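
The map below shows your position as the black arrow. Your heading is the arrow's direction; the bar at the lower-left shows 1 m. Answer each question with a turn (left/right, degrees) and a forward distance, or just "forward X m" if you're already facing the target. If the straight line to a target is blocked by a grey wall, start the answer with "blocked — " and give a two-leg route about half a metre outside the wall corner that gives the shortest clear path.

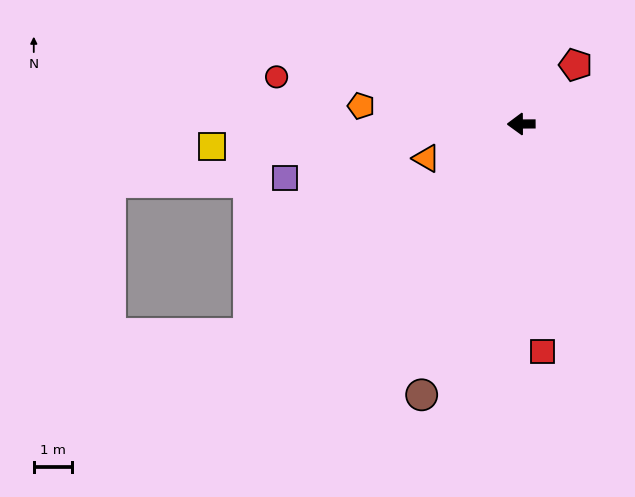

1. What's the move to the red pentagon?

turn right 133°, forward 2.1 m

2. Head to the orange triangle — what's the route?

turn left 20°, forward 2.6 m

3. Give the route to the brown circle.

turn left 69°, forward 7.5 m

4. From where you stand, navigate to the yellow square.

turn left 4°, forward 8.1 m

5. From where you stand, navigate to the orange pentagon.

turn right 7°, forward 4.2 m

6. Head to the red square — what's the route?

turn left 95°, forward 6.0 m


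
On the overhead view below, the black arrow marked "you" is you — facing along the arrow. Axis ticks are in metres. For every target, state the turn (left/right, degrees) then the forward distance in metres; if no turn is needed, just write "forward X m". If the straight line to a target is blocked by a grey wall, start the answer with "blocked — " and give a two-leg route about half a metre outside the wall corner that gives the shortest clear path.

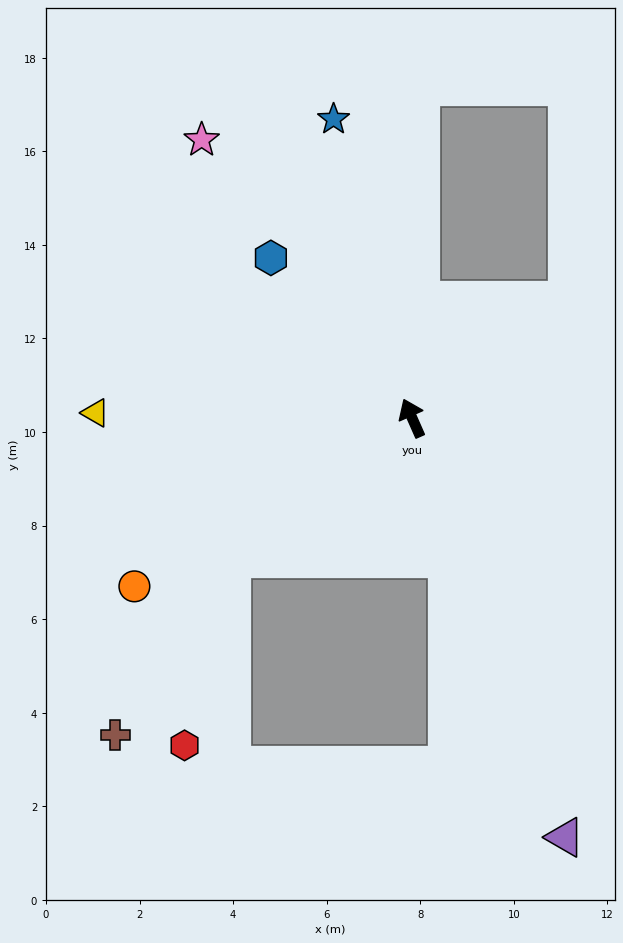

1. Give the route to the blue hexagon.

turn left 18°, forward 4.6 m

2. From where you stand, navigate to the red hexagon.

blocked — turn left 104°, forward 4.9 m, then turn left 38°, forward 4.1 m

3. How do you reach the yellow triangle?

turn left 65°, forward 6.8 m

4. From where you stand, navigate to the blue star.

turn right 9°, forward 6.6 m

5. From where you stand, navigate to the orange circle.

turn left 97°, forward 6.9 m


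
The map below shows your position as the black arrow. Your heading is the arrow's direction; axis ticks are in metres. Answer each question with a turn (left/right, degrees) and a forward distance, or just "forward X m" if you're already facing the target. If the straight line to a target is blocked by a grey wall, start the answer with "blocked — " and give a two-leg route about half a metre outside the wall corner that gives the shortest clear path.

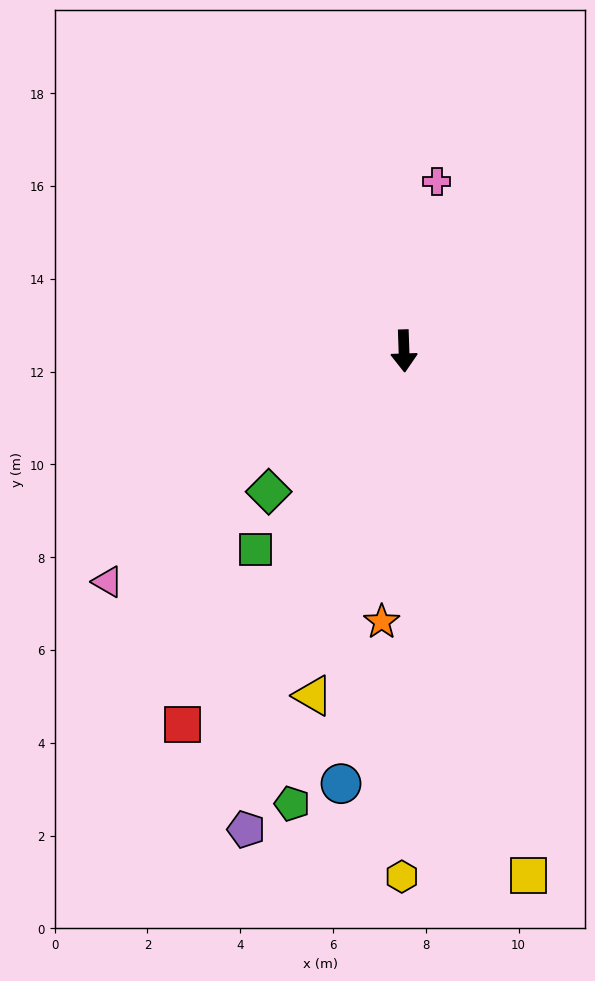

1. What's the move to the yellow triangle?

turn right 17°, forward 7.7 m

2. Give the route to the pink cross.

turn left 167°, forward 3.7 m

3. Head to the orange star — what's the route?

turn right 7°, forward 5.9 m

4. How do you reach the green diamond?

turn right 46°, forward 4.2 m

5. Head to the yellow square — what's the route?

turn left 11°, forward 11.6 m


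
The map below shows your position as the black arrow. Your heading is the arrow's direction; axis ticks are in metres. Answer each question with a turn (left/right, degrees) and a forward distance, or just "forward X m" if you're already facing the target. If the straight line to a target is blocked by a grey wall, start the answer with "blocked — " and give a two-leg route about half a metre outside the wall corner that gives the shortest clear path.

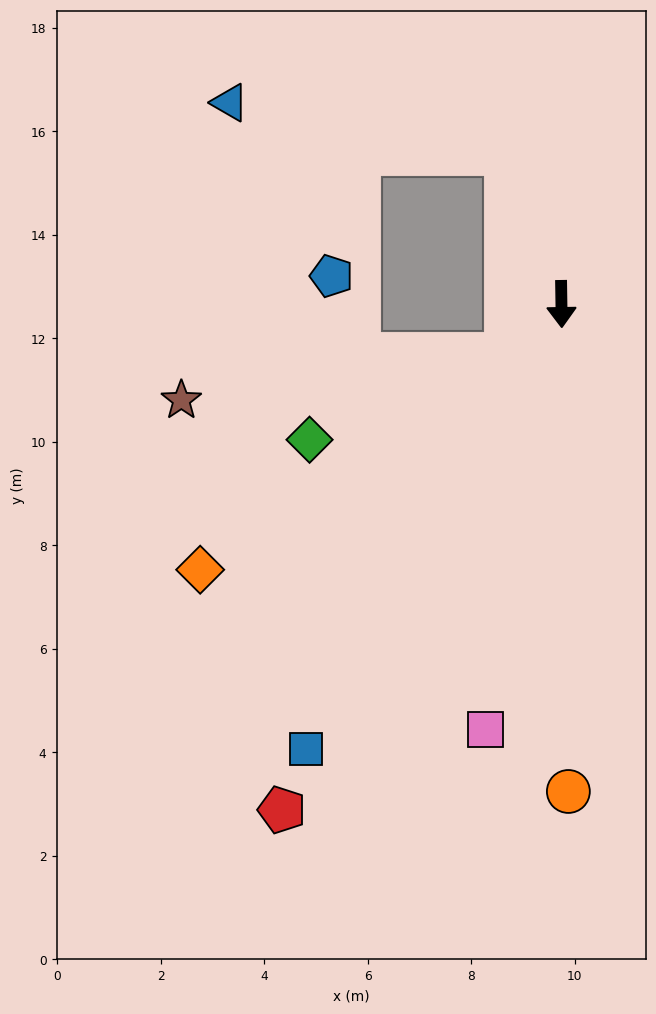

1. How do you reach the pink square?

turn right 11°, forward 8.3 m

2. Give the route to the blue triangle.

blocked — turn right 161°, forward 3.1 m, then turn left 60°, forward 5.4 m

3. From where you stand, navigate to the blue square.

turn right 31°, forward 9.9 m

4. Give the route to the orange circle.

forward 9.4 m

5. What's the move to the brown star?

blocked — turn right 48°, forward 1.4 m, then turn right 35°, forward 6.4 m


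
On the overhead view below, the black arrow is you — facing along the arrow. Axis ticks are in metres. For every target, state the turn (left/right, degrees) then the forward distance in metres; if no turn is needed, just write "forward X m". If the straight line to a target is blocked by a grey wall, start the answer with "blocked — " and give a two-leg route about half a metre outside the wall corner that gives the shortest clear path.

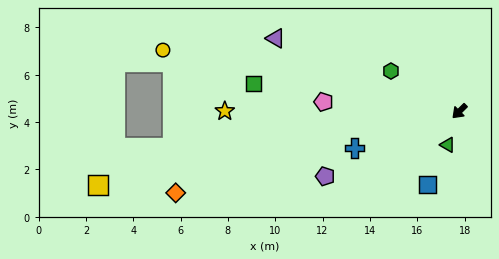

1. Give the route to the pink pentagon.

turn right 49°, forward 5.8 m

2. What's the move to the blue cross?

turn right 26°, forward 4.7 m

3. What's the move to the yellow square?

turn right 33°, forward 15.6 m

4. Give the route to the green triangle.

turn left 26°, forward 1.5 m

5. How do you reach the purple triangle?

turn right 66°, forward 8.4 m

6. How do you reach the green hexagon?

turn right 75°, forward 3.4 m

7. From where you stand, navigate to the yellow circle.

turn right 56°, forward 12.8 m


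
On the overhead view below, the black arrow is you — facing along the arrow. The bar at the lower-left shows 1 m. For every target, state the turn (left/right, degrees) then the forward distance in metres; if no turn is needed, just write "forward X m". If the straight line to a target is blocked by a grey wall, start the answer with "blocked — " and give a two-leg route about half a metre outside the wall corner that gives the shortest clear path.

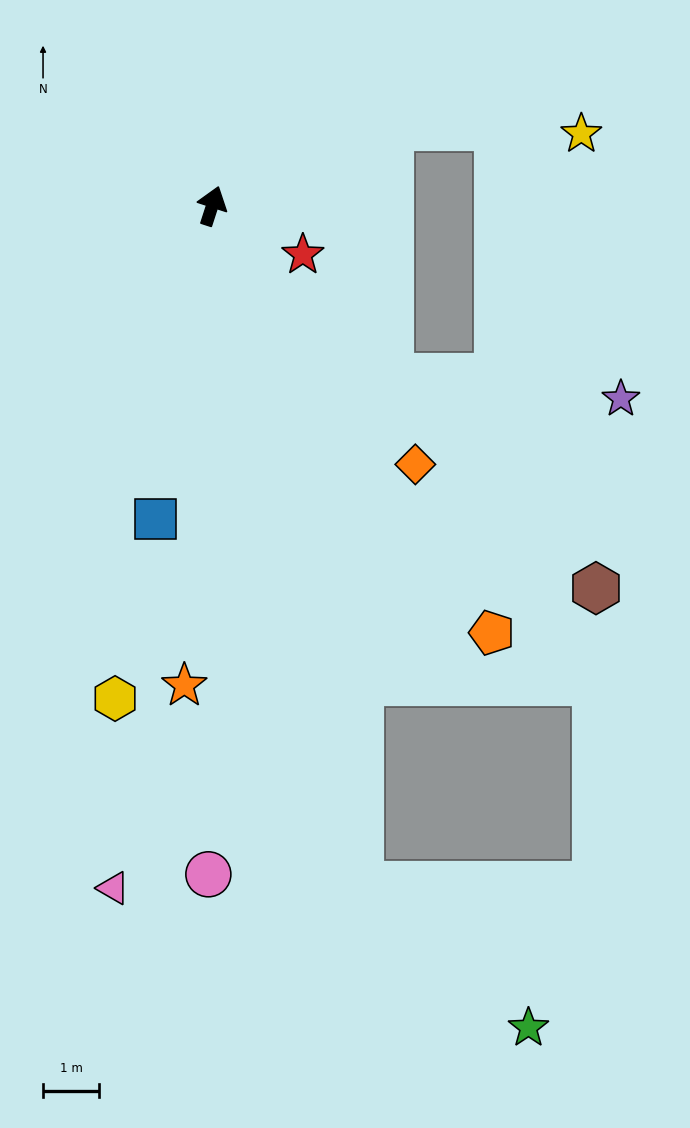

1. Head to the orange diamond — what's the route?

turn right 124°, forward 5.9 m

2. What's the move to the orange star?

turn right 165°, forward 8.6 m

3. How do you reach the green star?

blocked — turn right 150°, forward 12.5 m, then turn left 38°, forward 4.0 m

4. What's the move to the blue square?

turn right 172°, forward 5.7 m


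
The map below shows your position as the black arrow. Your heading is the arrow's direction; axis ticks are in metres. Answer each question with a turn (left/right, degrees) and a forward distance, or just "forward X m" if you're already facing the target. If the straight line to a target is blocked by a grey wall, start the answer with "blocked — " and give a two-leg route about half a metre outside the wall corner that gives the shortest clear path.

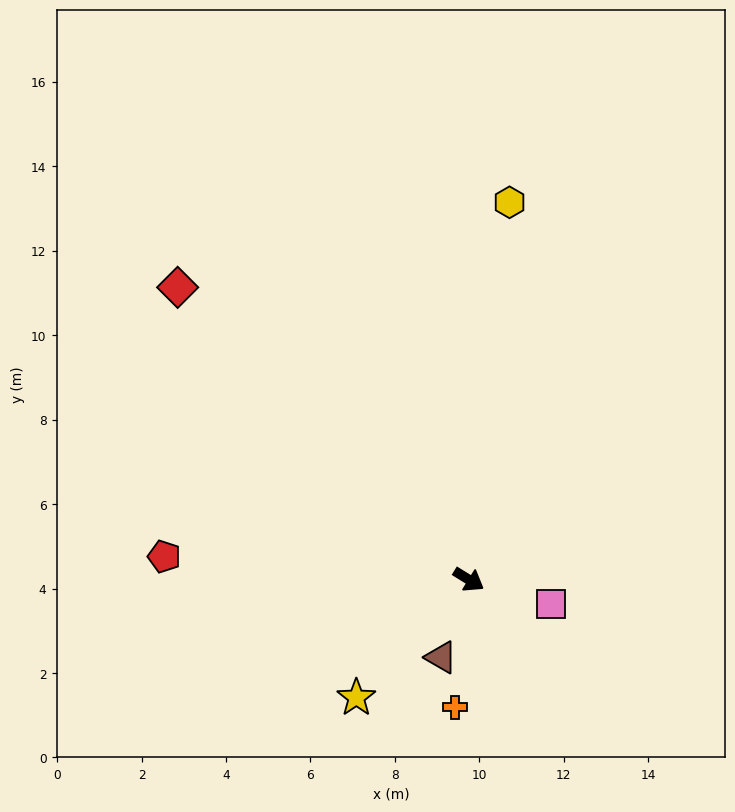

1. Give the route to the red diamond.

turn left 167°, forward 9.8 m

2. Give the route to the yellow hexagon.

turn left 116°, forward 9.0 m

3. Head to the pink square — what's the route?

turn left 15°, forward 2.0 m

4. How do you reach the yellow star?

turn right 102°, forward 3.9 m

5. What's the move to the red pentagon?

turn right 153°, forward 7.2 m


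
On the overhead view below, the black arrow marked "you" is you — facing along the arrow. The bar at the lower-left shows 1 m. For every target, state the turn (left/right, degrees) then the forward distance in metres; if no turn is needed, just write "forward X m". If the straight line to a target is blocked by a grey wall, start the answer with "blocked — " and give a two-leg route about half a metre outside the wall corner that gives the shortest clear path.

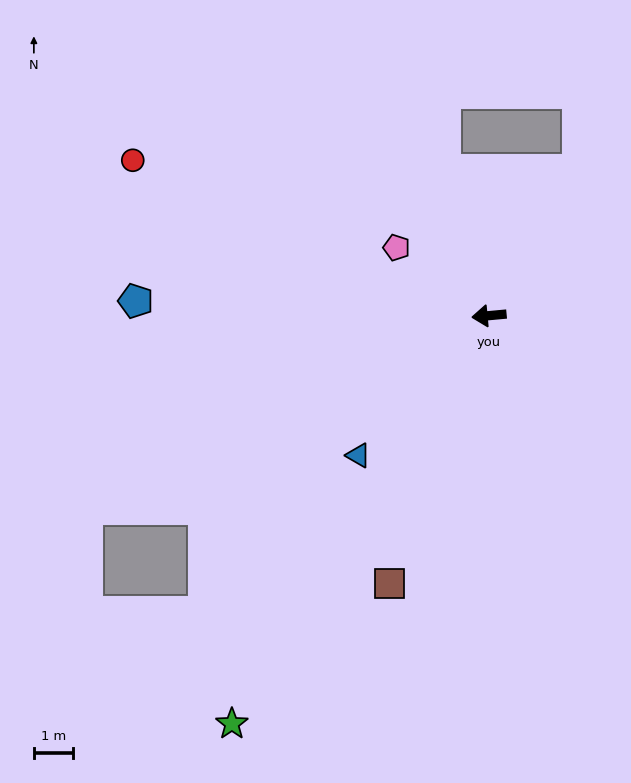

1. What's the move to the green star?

turn left 52°, forward 12.3 m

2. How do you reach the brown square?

turn left 64°, forward 7.3 m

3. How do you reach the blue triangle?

turn left 42°, forward 4.9 m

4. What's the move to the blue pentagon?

turn right 8°, forward 9.0 m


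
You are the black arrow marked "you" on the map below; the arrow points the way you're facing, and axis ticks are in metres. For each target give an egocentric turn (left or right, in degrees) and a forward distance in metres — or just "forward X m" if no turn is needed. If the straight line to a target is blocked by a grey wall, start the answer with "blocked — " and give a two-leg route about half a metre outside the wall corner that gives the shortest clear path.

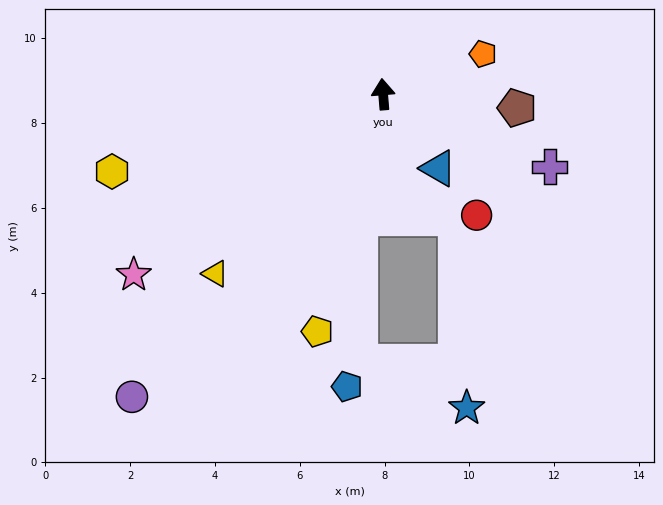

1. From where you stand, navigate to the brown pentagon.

turn right 101°, forward 3.2 m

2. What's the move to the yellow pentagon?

turn left 160°, forward 5.8 m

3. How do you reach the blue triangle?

turn right 148°, forward 2.2 m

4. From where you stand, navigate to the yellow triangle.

turn left 132°, forward 5.8 m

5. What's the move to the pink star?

turn left 121°, forward 7.3 m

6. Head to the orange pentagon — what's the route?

turn right 73°, forward 2.5 m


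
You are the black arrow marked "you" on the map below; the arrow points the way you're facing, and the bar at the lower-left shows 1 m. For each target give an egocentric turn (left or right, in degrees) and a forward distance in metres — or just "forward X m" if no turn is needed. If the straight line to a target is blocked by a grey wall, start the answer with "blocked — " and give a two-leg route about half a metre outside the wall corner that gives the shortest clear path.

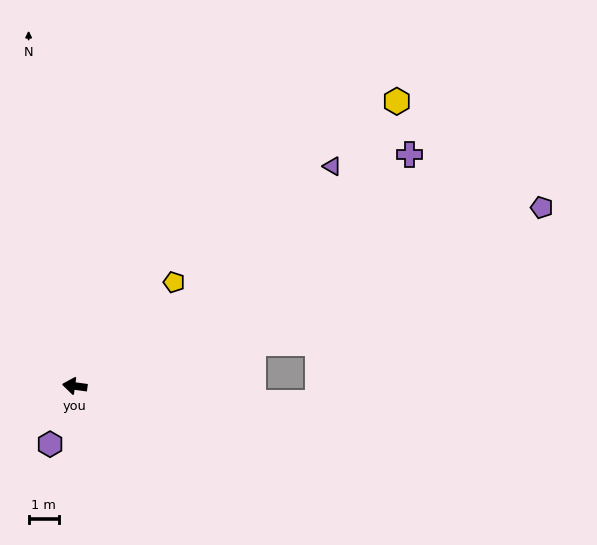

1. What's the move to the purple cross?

turn right 138°, forward 13.3 m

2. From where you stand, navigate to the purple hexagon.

turn left 75°, forward 2.1 m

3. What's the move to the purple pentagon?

turn right 151°, forward 16.4 m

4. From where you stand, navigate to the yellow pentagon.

turn right 126°, forward 4.7 m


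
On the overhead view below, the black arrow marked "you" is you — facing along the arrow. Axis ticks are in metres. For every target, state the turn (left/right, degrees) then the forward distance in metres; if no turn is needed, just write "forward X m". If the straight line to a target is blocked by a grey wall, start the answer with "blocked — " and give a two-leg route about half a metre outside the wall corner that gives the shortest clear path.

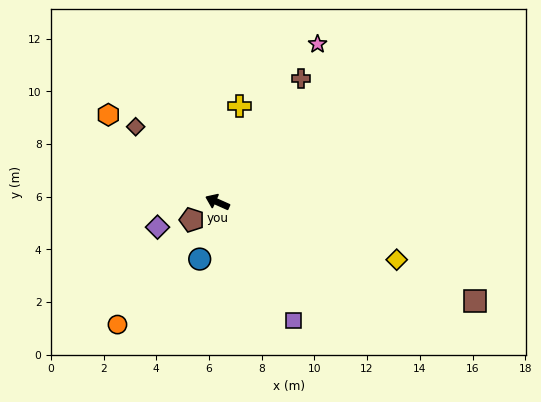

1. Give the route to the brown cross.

turn right 100°, forward 5.7 m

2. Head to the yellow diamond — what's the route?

turn right 174°, forward 7.1 m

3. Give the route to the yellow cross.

turn right 79°, forward 3.7 m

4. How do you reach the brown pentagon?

turn left 59°, forward 1.2 m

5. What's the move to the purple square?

turn left 147°, forward 5.3 m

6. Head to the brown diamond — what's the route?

turn right 19°, forward 4.2 m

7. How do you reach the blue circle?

turn left 97°, forward 2.3 m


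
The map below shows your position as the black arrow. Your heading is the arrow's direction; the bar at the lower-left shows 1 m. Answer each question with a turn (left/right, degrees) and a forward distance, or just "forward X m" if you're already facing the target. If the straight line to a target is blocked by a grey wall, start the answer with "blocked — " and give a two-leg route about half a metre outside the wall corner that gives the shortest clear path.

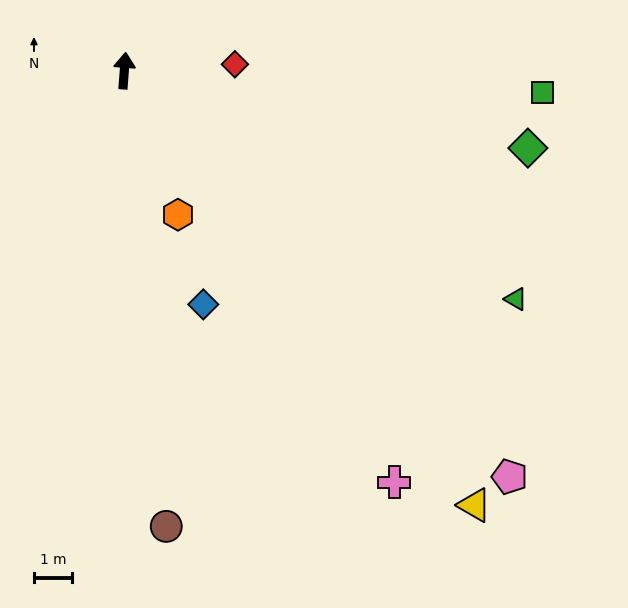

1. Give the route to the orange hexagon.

turn right 155°, forward 4.0 m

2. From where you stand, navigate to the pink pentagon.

turn right 132°, forward 14.6 m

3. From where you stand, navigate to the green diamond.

turn right 97°, forward 10.7 m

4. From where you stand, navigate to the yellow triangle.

turn right 137°, forward 14.6 m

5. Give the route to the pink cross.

turn right 142°, forward 12.8 m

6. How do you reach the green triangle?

turn right 116°, forward 11.8 m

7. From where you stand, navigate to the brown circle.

turn right 170°, forward 11.9 m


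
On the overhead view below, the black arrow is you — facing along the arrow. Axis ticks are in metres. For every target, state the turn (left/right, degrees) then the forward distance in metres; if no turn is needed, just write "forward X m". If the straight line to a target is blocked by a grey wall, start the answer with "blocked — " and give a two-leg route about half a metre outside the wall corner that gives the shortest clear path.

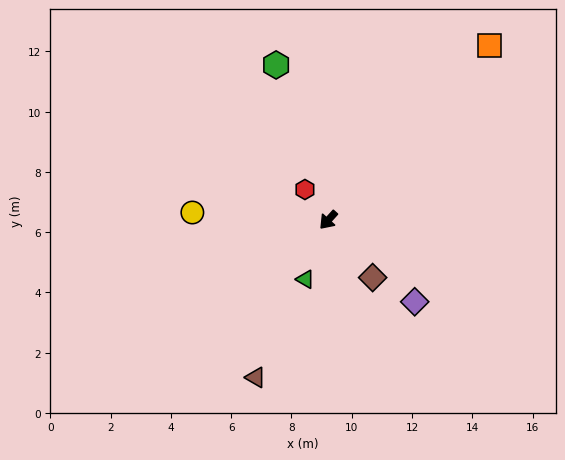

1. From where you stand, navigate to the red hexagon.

turn right 100°, forward 1.3 m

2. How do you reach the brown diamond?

turn left 80°, forward 2.4 m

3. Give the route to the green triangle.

turn left 21°, forward 2.1 m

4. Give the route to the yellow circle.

turn right 51°, forward 4.5 m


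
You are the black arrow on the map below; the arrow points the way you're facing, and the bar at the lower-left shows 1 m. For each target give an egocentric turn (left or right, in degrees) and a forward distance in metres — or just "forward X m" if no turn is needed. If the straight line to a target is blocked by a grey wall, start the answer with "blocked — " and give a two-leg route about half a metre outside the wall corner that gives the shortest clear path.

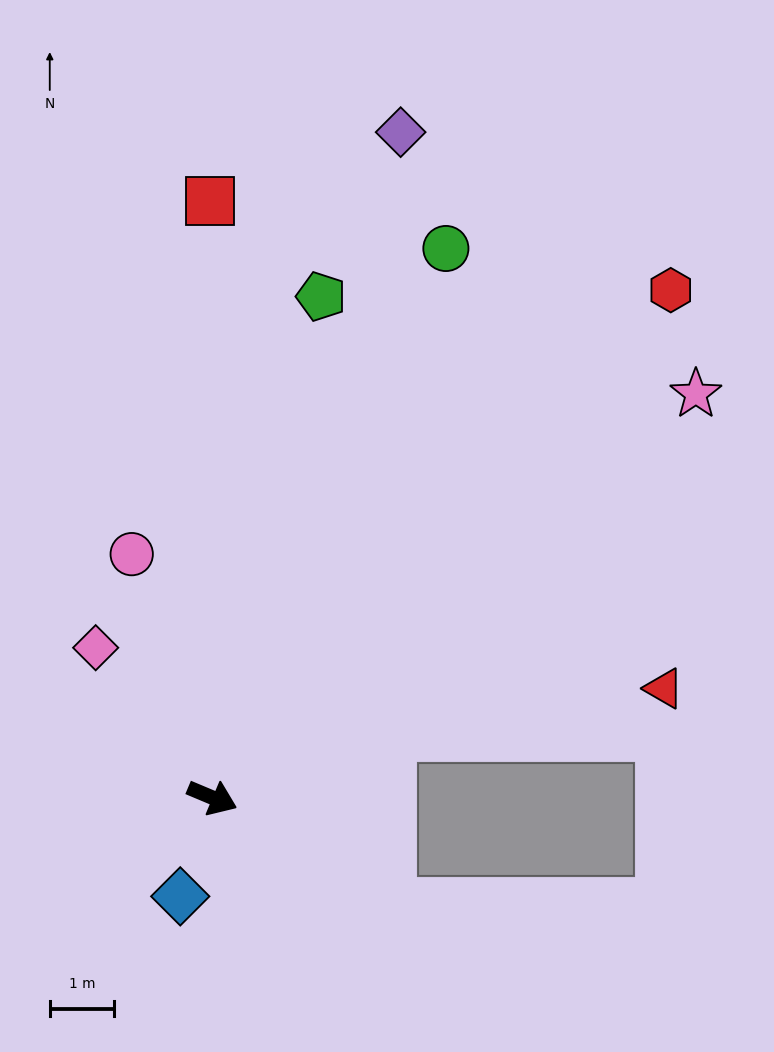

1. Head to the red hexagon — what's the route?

turn left 71°, forward 10.6 m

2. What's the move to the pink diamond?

turn left 151°, forward 2.9 m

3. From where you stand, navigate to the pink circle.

turn left 131°, forward 4.0 m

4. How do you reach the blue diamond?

turn right 85°, forward 1.6 m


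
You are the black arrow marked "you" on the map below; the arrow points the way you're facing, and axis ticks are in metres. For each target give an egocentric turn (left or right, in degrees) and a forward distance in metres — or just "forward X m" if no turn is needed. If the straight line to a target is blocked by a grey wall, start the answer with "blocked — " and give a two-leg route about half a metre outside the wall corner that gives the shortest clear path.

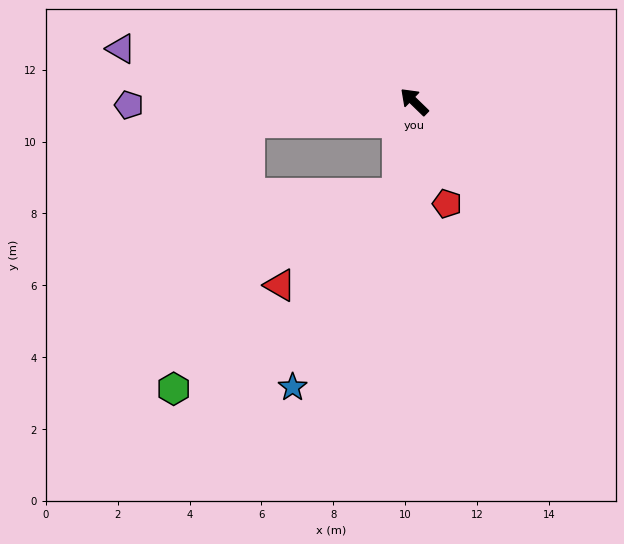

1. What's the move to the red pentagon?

turn left 152°, forward 3.0 m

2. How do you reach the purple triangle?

turn left 34°, forward 8.3 m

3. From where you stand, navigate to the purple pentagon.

turn left 45°, forward 7.9 m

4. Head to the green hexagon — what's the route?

blocked — turn left 52°, forward 4.6 m, then turn left 66°, forward 7.7 m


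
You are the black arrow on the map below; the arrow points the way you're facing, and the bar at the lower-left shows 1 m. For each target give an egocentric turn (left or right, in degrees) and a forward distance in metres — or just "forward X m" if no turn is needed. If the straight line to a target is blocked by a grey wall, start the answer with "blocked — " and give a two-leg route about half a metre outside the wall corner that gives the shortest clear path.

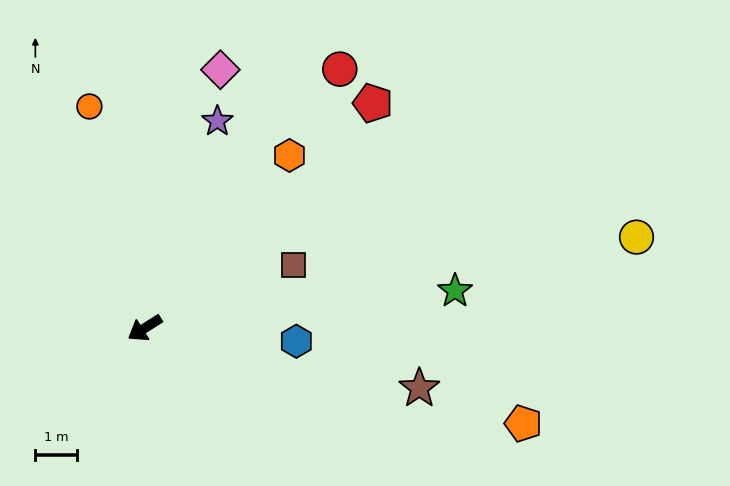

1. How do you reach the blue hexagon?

turn left 143°, forward 3.6 m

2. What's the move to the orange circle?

turn right 108°, forward 5.4 m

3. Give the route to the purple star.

turn right 142°, forward 5.2 m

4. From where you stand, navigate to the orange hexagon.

turn right 162°, forward 5.4 m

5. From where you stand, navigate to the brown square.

turn left 171°, forward 3.9 m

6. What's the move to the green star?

turn left 155°, forward 7.5 m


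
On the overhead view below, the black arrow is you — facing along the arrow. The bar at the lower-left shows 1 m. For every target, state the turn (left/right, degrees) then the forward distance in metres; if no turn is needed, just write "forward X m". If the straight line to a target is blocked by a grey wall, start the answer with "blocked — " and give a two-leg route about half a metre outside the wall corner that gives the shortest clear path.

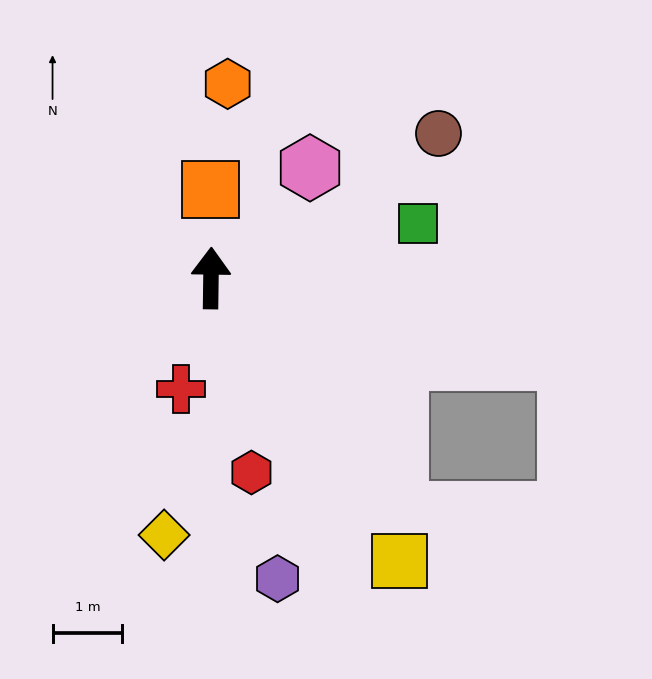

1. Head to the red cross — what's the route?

turn left 166°, forward 1.6 m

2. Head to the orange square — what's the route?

forward 1.3 m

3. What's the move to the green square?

turn right 74°, forward 3.1 m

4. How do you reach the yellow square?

turn right 146°, forward 4.9 m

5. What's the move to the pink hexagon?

turn right 41°, forward 2.1 m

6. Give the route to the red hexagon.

turn right 167°, forward 2.8 m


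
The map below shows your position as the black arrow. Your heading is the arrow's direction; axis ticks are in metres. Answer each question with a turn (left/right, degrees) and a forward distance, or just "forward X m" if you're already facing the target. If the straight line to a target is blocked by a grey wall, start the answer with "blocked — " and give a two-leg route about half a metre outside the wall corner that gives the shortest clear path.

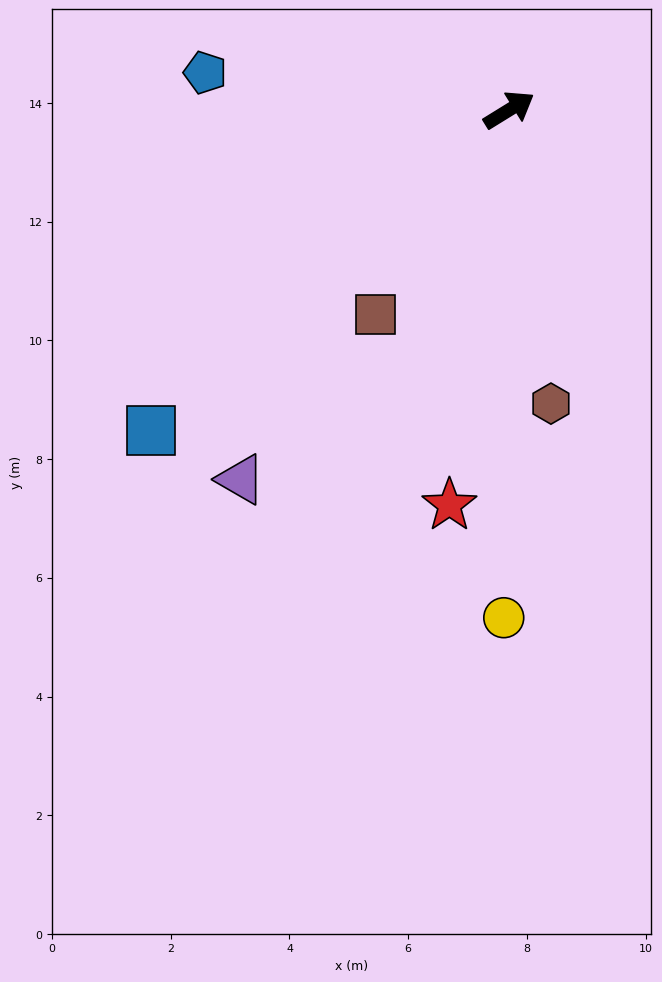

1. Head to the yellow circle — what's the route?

turn right 122°, forward 8.6 m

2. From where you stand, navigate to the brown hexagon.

turn right 114°, forward 5.0 m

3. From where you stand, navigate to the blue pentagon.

turn left 141°, forward 5.2 m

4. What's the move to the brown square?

turn right 155°, forward 4.1 m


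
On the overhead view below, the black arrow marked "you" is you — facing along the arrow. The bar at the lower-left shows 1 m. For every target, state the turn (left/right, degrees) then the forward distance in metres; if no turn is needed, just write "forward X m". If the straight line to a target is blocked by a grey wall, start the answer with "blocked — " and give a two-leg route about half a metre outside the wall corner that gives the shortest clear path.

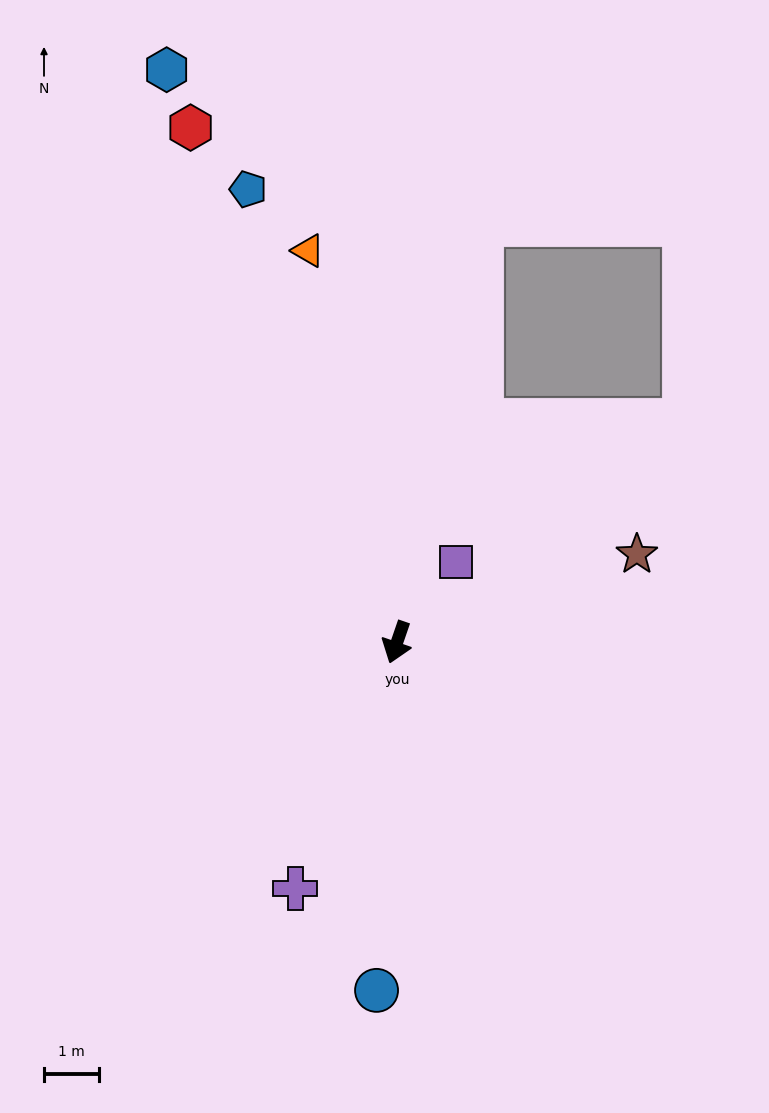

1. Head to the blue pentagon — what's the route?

turn right 143°, forward 8.7 m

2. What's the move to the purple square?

turn left 163°, forward 1.8 m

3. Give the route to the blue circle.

turn left 16°, forward 6.4 m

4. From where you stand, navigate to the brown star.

turn left 129°, forward 4.7 m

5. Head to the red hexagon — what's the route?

turn right 139°, forward 10.1 m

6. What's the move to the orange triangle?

turn right 148°, forward 7.3 m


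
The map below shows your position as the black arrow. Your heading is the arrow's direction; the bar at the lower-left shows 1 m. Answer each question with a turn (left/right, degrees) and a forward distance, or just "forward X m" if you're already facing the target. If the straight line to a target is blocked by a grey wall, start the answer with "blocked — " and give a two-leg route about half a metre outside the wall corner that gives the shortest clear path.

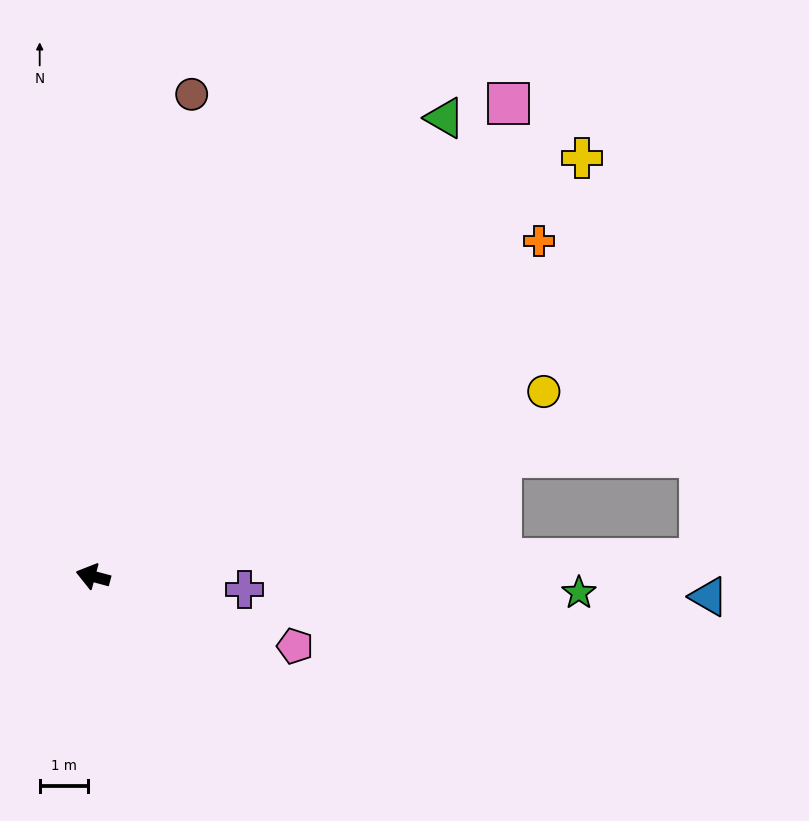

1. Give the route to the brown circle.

turn right 87°, forward 10.2 m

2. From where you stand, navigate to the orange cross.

turn right 128°, forward 11.6 m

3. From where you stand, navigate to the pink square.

turn right 116°, forward 13.1 m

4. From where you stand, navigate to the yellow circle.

turn right 143°, forward 10.1 m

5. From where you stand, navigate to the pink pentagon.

turn left 176°, forward 4.4 m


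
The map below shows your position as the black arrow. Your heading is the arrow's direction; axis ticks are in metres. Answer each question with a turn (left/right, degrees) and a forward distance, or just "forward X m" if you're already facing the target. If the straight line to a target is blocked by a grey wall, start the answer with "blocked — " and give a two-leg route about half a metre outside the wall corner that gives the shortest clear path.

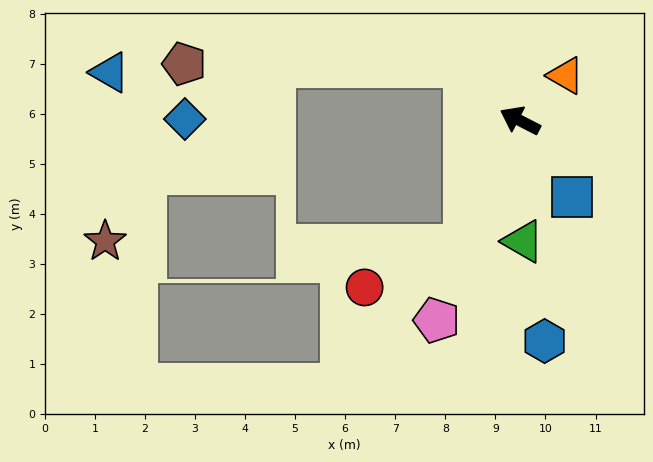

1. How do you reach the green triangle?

turn left 119°, forward 2.4 m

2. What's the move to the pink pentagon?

turn left 95°, forward 4.3 m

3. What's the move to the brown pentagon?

blocked — turn right 17°, forward 1.5 m, then turn left 44°, forward 5.6 m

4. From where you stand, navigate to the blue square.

turn left 152°, forward 1.9 m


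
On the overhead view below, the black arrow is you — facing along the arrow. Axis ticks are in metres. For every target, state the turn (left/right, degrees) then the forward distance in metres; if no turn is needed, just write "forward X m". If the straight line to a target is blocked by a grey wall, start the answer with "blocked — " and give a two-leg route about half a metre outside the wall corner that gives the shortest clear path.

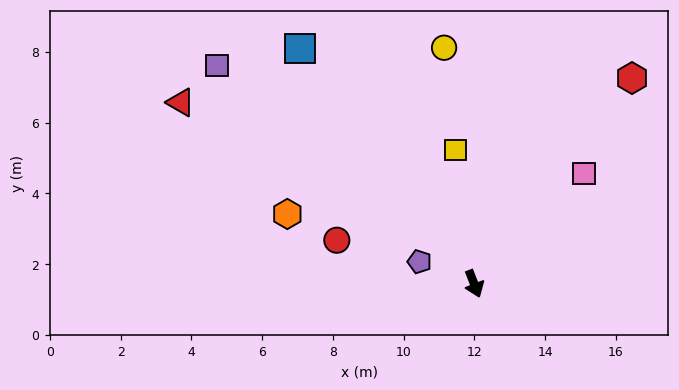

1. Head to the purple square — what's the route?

turn right 152°, forward 9.5 m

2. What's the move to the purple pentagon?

turn right 133°, forward 1.7 m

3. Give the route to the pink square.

turn left 114°, forward 4.4 m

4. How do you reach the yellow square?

turn left 167°, forward 3.8 m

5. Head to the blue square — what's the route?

turn right 165°, forward 8.3 m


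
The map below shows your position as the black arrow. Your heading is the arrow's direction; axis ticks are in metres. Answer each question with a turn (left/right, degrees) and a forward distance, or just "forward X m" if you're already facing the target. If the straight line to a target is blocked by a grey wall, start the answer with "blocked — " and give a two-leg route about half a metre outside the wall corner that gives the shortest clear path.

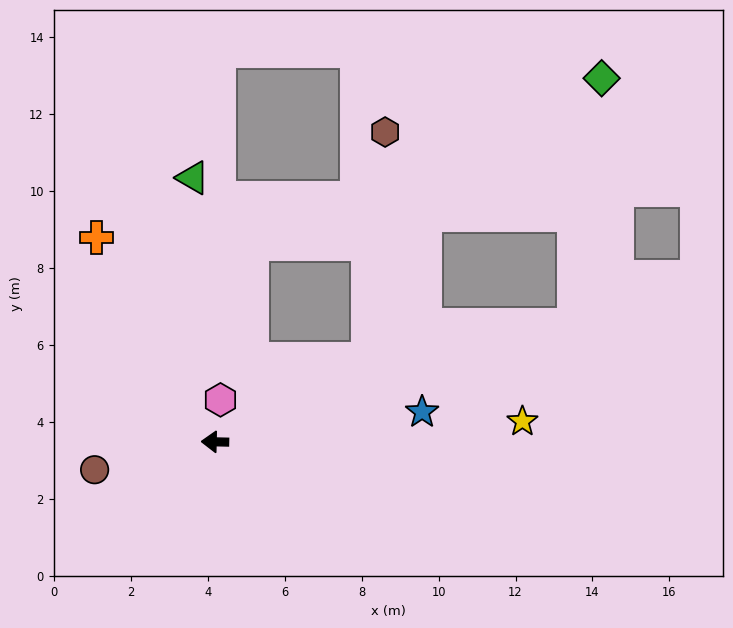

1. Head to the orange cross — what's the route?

turn right 59°, forward 6.1 m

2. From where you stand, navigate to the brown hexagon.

blocked — turn right 150°, forward 4.5 m, then turn left 57°, forward 5.9 m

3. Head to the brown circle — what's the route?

turn left 14°, forward 3.2 m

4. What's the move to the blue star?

turn right 170°, forward 5.4 m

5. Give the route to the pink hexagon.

turn right 96°, forward 1.1 m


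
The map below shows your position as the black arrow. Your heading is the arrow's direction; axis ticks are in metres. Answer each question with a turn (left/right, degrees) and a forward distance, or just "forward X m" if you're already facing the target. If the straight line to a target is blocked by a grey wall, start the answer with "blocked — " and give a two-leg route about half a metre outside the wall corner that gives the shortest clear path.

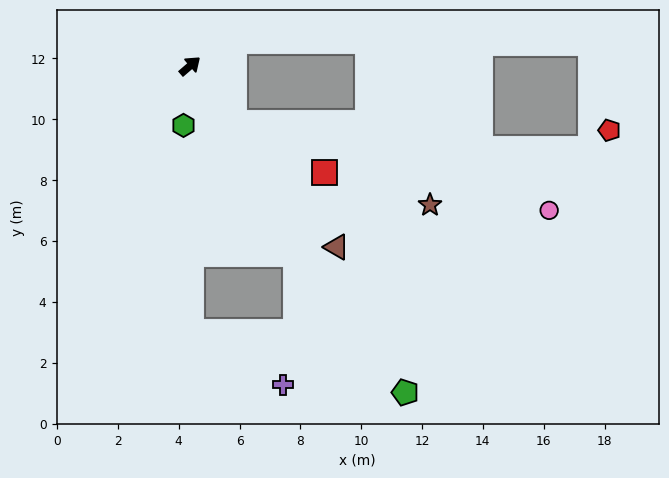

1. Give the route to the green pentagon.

turn right 97°, forward 12.9 m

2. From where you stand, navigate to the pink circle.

blocked — turn right 93°, forward 2.4 m, then turn left 37°, forward 10.7 m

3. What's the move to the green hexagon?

turn right 137°, forward 2.0 m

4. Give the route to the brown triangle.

turn right 92°, forward 7.7 m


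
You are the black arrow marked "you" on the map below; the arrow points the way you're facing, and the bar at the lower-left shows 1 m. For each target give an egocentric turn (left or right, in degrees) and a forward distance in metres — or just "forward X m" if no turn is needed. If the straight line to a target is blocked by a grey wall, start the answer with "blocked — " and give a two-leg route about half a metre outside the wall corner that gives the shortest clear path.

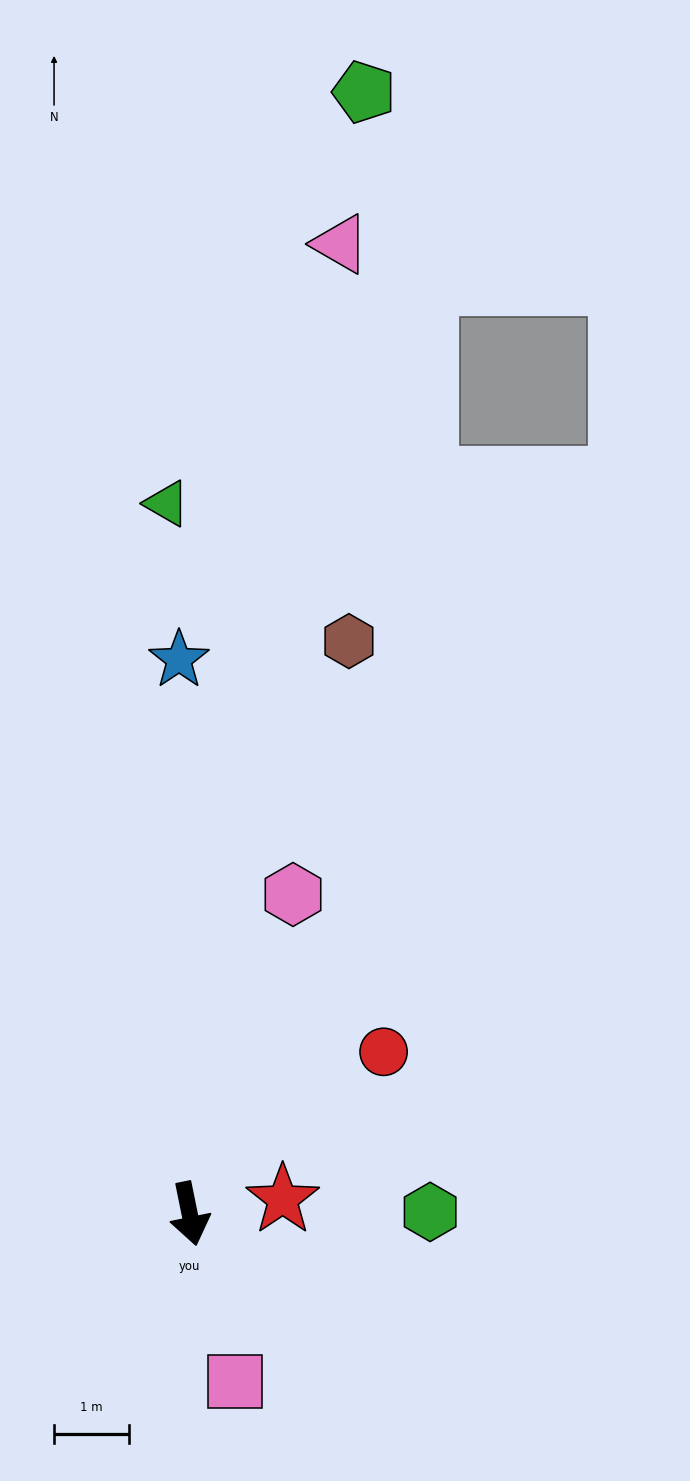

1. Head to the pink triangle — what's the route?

turn left 160°, forward 13.2 m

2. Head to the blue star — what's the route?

turn left 170°, forward 7.4 m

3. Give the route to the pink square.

turn left 4°, forward 2.3 m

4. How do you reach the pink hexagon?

turn left 151°, forward 4.5 m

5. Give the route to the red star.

turn left 87°, forward 1.3 m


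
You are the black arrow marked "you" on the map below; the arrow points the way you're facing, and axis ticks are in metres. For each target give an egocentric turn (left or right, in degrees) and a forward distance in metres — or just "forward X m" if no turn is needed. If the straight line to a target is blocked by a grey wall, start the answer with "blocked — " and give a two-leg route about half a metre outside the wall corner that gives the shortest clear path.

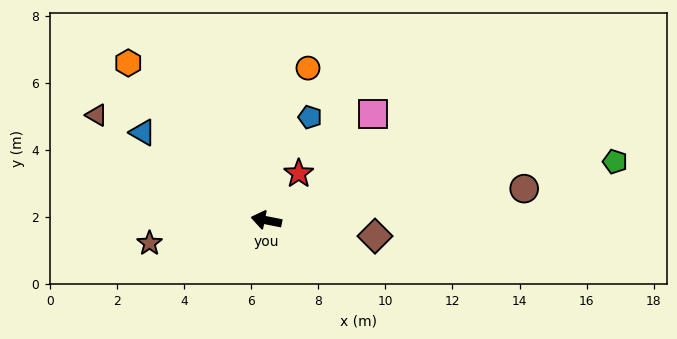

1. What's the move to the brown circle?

turn right 162°, forward 7.7 m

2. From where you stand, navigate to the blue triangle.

turn right 24°, forward 4.5 m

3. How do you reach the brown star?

turn left 22°, forward 3.5 m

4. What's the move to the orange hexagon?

turn right 37°, forward 6.2 m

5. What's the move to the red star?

turn right 113°, forward 1.7 m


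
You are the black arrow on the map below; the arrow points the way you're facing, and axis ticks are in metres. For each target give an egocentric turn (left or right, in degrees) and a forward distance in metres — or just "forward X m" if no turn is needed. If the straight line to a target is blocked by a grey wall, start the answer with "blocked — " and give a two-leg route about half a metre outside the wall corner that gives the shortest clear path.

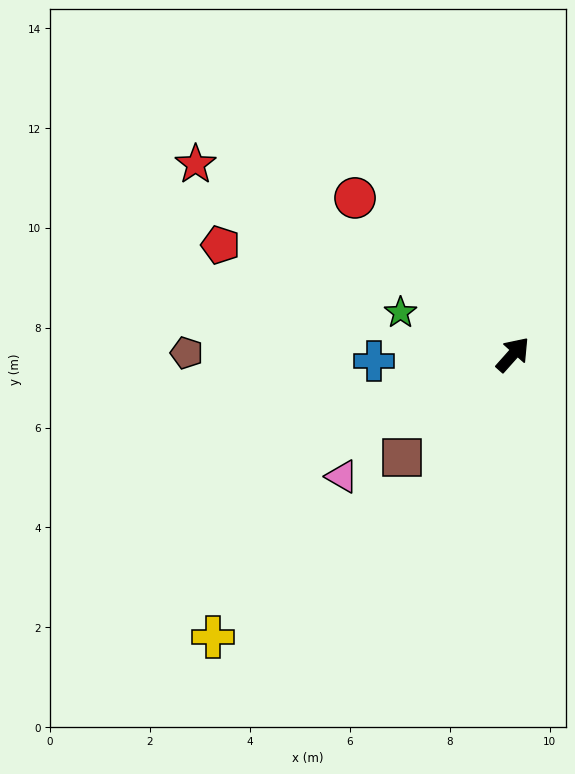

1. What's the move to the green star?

turn left 111°, forward 2.4 m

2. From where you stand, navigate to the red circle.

turn left 87°, forward 4.4 m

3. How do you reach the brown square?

turn left 175°, forward 3.0 m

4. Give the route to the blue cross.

turn left 135°, forward 2.8 m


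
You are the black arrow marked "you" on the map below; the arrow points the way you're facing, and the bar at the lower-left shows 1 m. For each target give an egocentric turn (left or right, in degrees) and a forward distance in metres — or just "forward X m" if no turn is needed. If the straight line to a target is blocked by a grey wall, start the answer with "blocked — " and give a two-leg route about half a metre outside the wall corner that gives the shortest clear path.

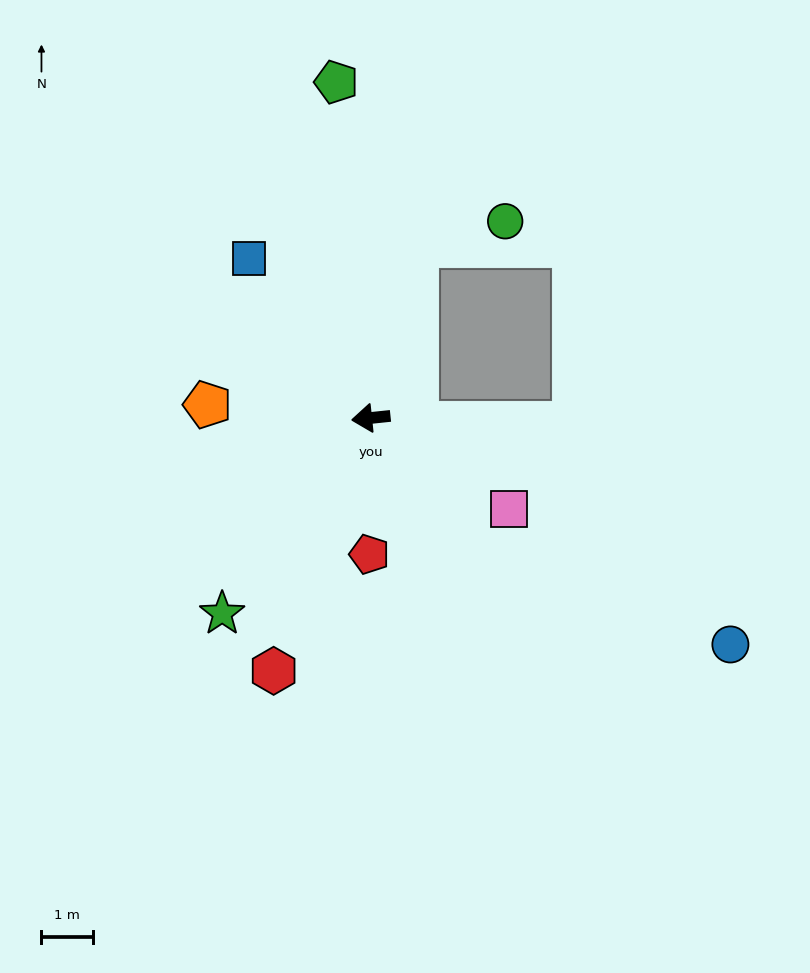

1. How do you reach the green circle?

blocked — turn right 111°, forward 3.5 m, then turn right 59°, forward 1.8 m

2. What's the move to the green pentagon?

turn right 90°, forward 6.6 m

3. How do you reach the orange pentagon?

turn right 11°, forward 3.2 m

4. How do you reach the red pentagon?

turn left 83°, forward 2.7 m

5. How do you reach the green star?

turn left 47°, forward 4.8 m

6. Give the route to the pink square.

turn left 141°, forward 3.2 m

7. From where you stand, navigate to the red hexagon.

turn left 63°, forward 5.3 m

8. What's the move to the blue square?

turn right 59°, forward 3.9 m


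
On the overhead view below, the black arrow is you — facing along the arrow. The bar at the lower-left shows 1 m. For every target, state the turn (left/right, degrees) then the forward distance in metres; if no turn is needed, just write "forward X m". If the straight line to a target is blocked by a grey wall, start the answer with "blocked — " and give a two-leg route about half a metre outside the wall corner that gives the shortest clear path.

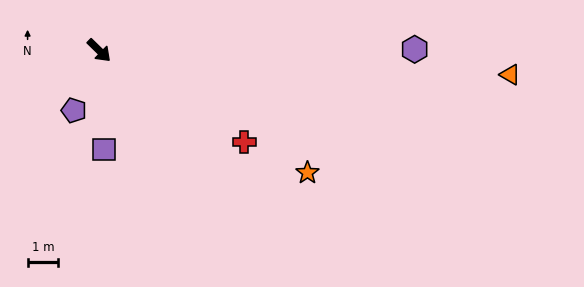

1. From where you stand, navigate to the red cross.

turn left 12°, forward 5.6 m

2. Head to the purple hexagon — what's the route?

turn left 45°, forward 10.3 m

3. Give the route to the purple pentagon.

turn right 68°, forward 2.1 m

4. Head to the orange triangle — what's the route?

turn left 41°, forward 13.5 m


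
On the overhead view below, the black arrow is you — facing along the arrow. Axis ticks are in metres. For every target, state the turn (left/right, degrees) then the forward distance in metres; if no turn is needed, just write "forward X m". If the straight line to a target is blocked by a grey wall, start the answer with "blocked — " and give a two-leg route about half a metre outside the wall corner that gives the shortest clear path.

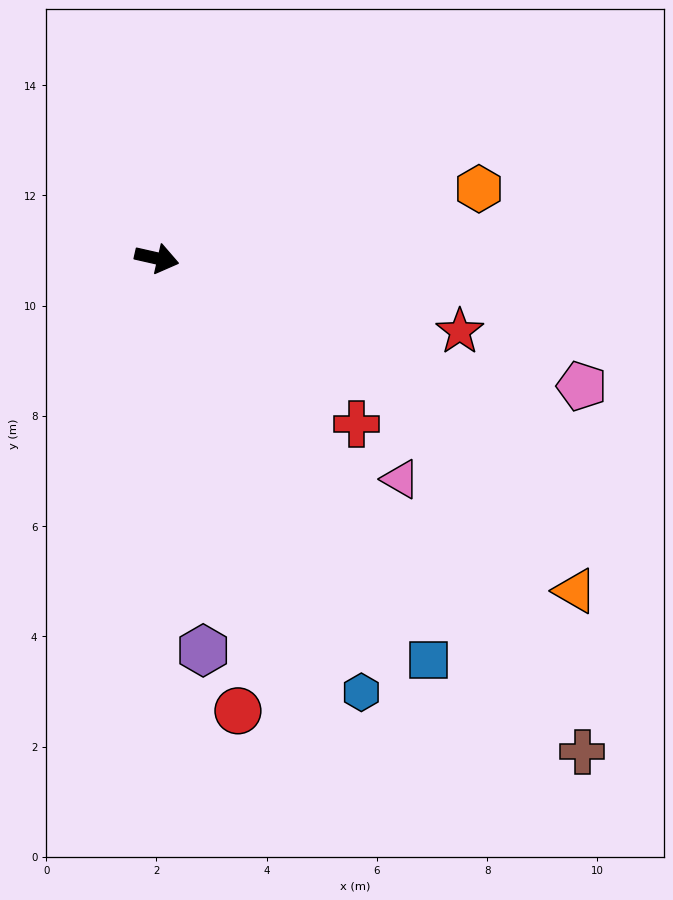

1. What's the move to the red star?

forward 5.7 m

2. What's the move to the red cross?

turn right 27°, forward 4.7 m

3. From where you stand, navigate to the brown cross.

turn right 36°, forward 11.8 m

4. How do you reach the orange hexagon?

turn left 25°, forward 6.0 m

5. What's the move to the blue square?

turn right 43°, forward 8.8 m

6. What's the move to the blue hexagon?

turn right 52°, forward 8.7 m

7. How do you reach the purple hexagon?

turn right 70°, forward 7.2 m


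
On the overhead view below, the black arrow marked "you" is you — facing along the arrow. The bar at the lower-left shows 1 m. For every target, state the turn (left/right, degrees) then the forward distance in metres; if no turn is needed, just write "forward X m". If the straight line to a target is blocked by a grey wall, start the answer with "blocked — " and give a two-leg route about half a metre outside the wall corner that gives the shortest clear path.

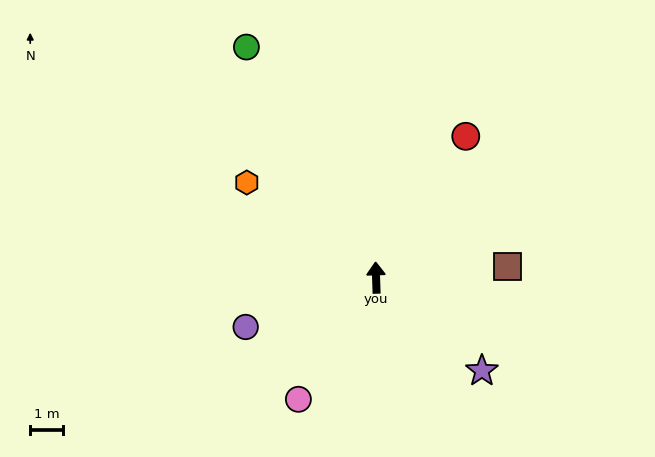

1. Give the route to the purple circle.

turn left 109°, forward 4.3 m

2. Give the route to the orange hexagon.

turn left 52°, forward 4.9 m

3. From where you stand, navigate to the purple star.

turn right 133°, forward 4.3 m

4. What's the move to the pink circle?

turn left 146°, forward 4.4 m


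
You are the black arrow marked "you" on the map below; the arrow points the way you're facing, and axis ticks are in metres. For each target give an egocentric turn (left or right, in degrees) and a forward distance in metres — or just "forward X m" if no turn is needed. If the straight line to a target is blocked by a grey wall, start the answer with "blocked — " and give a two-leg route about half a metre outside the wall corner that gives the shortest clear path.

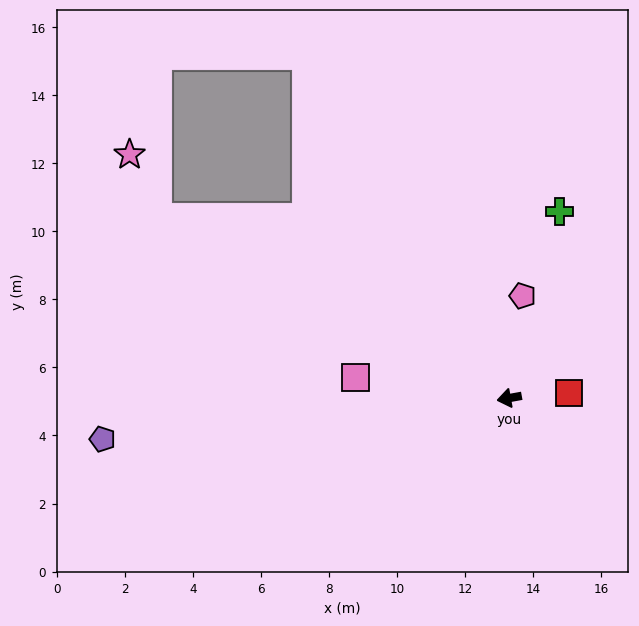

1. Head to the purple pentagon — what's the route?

turn right 5°, forward 12.0 m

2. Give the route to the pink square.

turn right 18°, forward 4.6 m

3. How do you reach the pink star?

blocked — turn right 38°, forward 11.6 m, then turn right 38°, forward 2.0 m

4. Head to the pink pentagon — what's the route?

turn right 108°, forward 3.0 m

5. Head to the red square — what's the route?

turn left 175°, forward 1.8 m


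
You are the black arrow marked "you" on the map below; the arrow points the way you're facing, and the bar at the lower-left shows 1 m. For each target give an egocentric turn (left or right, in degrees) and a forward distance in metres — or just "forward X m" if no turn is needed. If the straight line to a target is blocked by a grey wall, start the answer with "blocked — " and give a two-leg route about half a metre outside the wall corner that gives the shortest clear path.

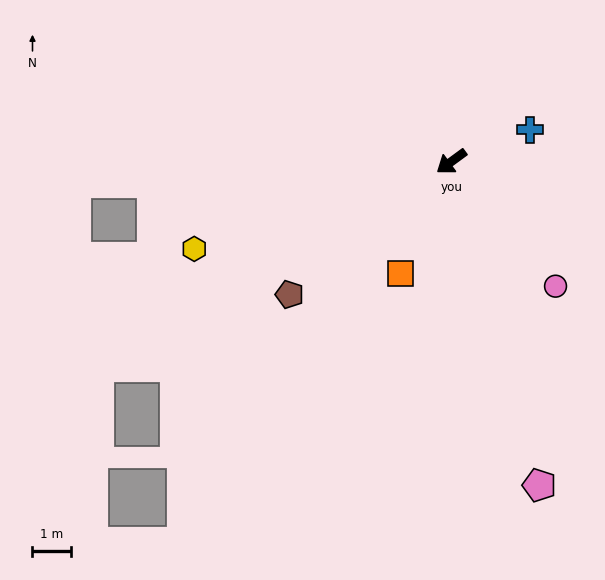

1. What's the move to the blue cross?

turn left 166°, forward 2.2 m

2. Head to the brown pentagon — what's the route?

turn left 3°, forward 5.5 m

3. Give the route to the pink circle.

turn left 94°, forward 4.3 m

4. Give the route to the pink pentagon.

turn left 69°, forward 8.8 m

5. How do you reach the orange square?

turn left 29°, forward 3.2 m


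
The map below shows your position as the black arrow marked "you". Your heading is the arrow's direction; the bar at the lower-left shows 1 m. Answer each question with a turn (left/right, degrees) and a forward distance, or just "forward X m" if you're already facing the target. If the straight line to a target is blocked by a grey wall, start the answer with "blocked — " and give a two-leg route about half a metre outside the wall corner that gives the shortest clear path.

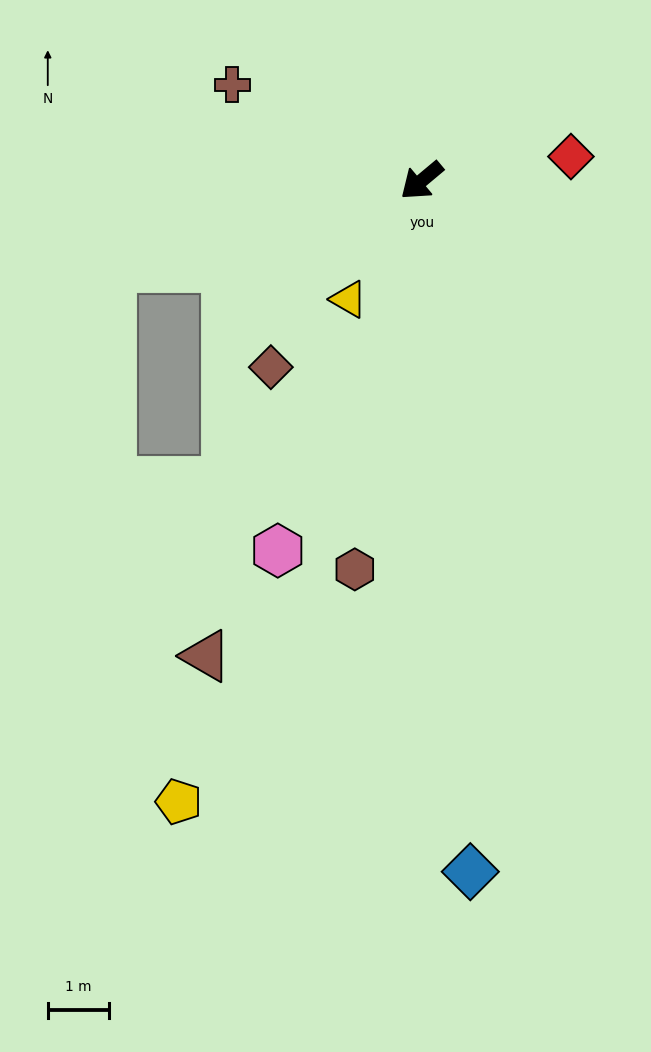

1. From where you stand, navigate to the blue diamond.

turn left 54°, forward 11.3 m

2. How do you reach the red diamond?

turn left 149°, forward 2.5 m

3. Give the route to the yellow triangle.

turn left 18°, forward 2.3 m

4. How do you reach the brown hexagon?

turn left 40°, forward 6.4 m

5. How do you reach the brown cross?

turn right 67°, forward 3.5 m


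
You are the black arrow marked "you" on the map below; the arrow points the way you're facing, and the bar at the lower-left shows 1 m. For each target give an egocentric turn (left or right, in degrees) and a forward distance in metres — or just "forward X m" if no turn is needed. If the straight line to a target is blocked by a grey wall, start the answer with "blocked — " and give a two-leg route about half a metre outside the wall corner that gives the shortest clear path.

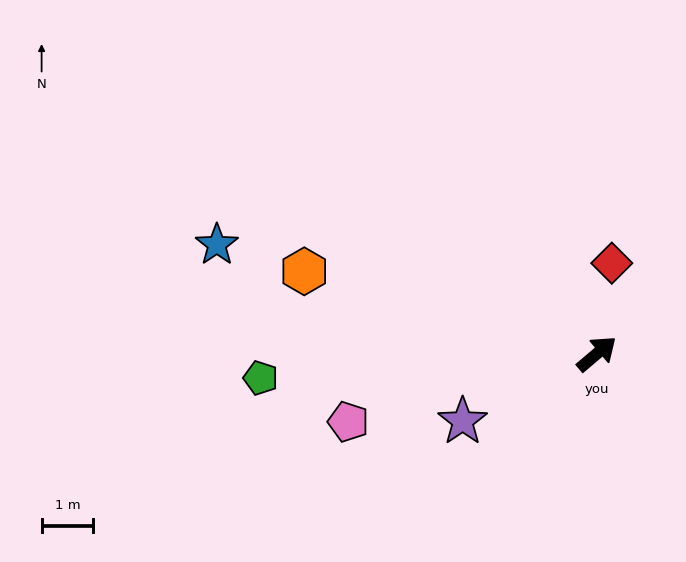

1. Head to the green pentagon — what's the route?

turn left 144°, forward 6.5 m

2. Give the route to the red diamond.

turn left 40°, forward 1.8 m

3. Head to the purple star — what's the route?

turn left 166°, forward 2.9 m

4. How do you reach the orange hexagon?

turn left 124°, forward 5.9 m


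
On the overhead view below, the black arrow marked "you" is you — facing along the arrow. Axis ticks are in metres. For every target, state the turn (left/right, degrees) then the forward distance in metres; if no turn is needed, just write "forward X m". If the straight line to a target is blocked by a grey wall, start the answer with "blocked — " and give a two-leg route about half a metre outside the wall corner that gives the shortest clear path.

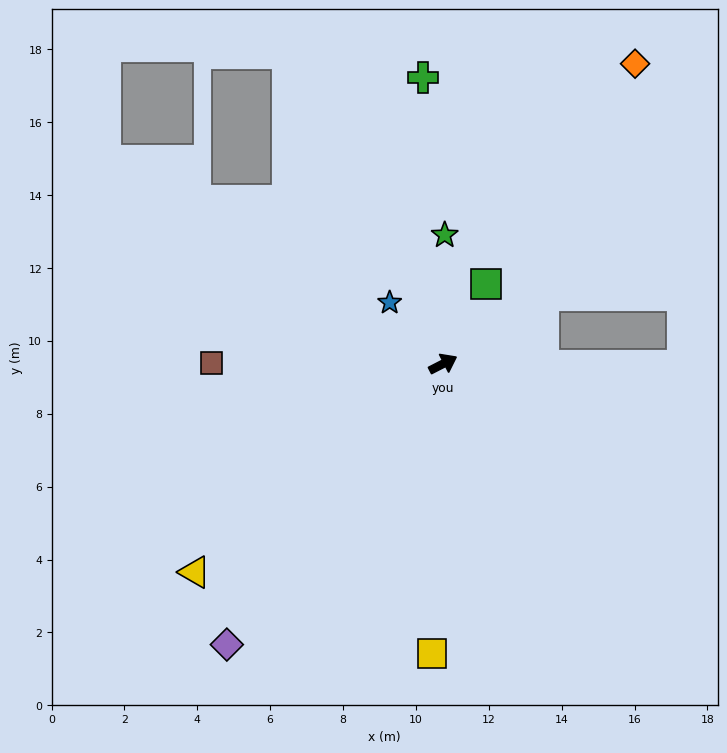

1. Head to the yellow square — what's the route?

turn right 119°, forward 8.0 m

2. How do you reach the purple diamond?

turn right 155°, forward 9.7 m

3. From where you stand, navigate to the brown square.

turn left 153°, forward 6.4 m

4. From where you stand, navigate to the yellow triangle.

turn right 167°, forward 8.9 m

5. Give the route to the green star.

turn left 62°, forward 3.5 m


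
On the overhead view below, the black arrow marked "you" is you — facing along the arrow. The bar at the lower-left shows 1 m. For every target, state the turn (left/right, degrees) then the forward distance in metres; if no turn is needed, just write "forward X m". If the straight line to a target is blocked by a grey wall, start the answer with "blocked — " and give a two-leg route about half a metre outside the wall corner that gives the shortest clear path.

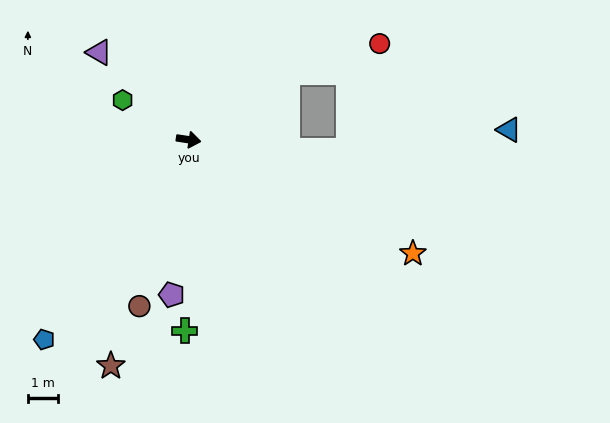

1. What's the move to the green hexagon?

turn left 158°, forward 2.6 m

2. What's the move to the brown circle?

turn right 98°, forward 5.8 m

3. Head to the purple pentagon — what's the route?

turn right 88°, forward 5.2 m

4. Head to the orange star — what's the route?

turn right 18°, forward 8.4 m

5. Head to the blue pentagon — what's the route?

turn right 117°, forward 8.2 m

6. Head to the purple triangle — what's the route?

turn left 144°, forward 4.2 m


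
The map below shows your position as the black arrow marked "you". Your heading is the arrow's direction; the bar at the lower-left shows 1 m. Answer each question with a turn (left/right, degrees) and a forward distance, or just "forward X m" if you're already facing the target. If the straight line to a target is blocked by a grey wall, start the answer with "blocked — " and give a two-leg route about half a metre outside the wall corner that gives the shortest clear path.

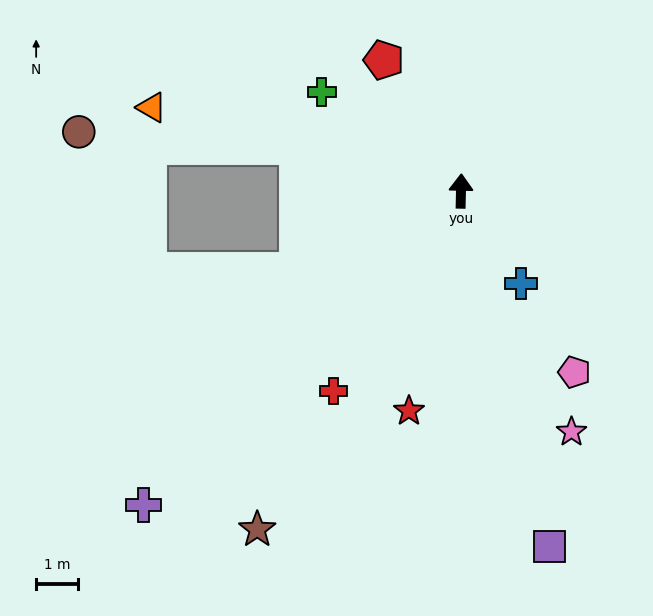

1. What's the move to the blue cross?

turn right 146°, forward 2.6 m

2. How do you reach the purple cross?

turn left 136°, forward 10.6 m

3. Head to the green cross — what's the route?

turn left 56°, forward 4.1 m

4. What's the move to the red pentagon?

turn left 32°, forward 3.6 m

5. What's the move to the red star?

turn left 168°, forward 5.4 m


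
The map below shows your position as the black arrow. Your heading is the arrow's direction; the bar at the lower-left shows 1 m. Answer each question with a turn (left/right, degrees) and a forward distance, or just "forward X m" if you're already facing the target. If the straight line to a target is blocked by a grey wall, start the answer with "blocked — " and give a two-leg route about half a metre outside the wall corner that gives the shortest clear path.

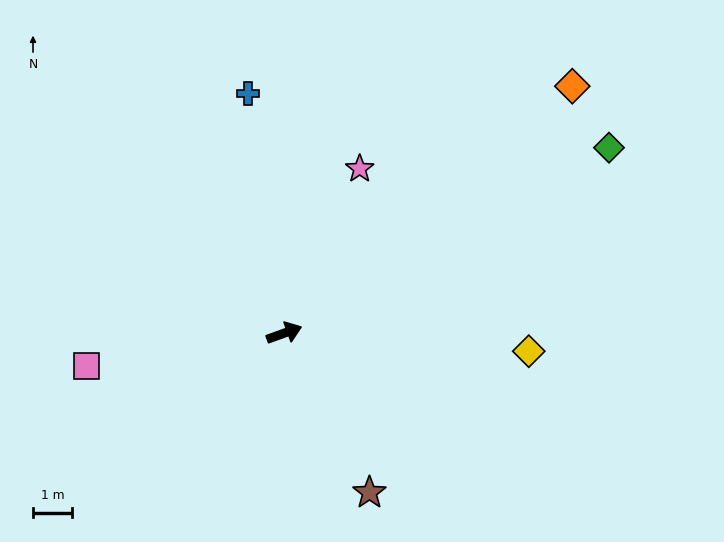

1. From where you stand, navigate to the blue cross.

turn left 79°, forward 6.3 m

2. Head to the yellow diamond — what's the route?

turn right 24°, forward 6.3 m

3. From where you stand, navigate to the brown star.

turn right 82°, forward 4.7 m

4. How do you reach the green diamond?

turn left 10°, forward 9.7 m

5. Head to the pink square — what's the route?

turn left 170°, forward 5.2 m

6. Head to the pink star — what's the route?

turn left 45°, forward 4.7 m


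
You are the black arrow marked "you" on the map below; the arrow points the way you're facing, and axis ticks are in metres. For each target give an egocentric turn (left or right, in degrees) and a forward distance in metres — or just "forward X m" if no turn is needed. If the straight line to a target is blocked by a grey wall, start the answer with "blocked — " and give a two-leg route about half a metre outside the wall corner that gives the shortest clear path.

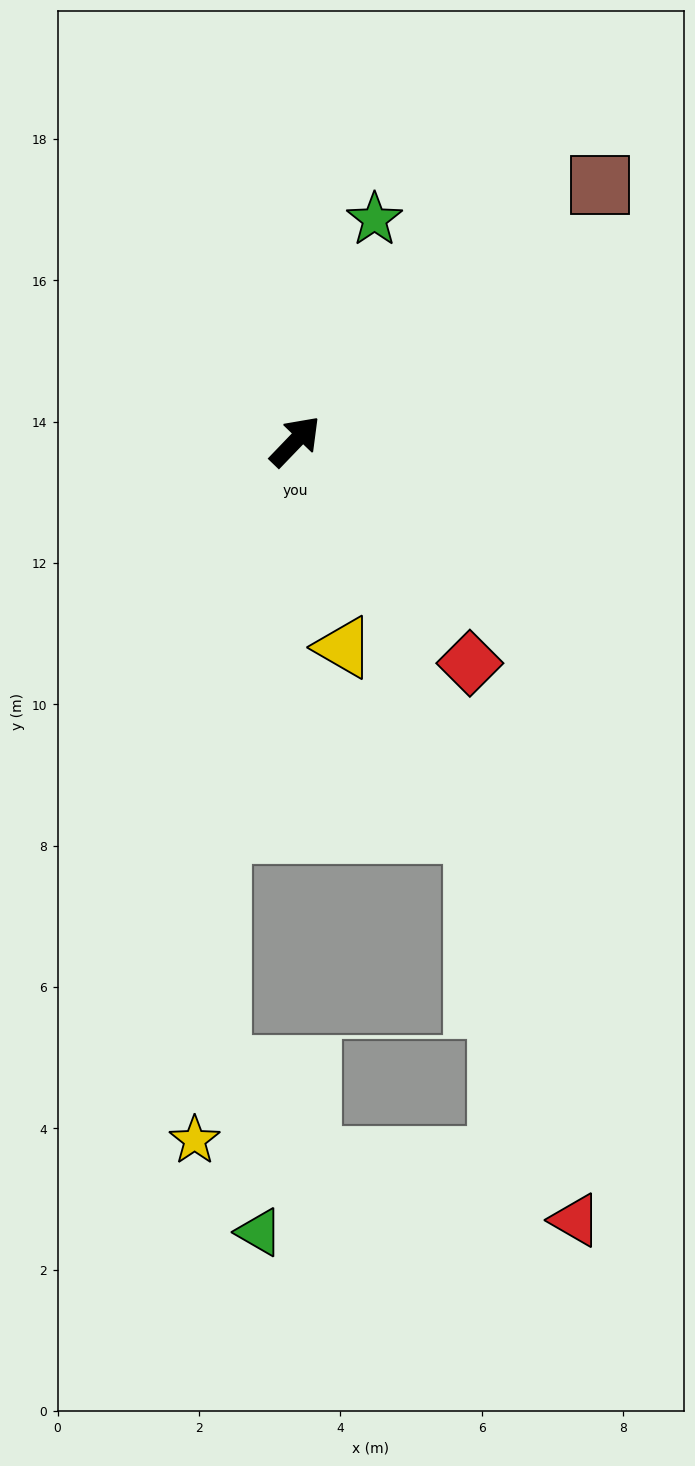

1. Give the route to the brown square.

turn right 6°, forward 5.6 m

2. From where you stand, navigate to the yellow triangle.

turn right 123°, forward 3.0 m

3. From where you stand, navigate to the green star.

turn left 24°, forward 3.3 m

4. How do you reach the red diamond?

turn right 98°, forward 4.0 m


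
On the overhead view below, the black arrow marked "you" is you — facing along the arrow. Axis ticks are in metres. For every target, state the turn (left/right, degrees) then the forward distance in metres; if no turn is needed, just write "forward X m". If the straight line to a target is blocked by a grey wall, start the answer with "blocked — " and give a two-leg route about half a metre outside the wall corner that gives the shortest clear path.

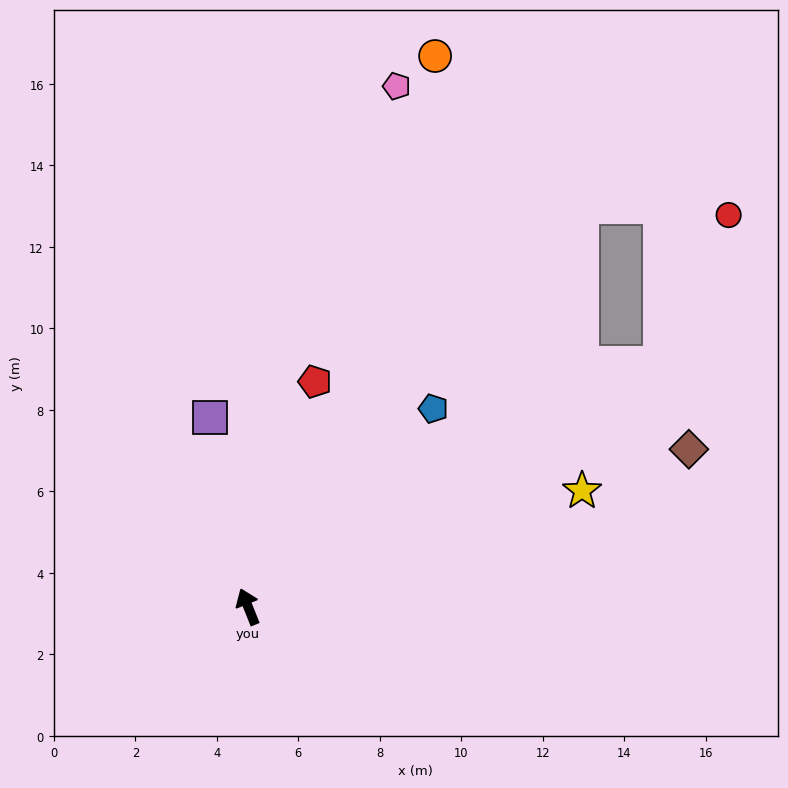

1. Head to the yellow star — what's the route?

turn right 93°, forward 8.7 m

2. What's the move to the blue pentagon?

turn right 65°, forward 6.7 m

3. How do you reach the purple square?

turn right 10°, forward 4.7 m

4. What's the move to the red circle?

blocked — turn right 81°, forward 11.8 m, then turn left 34°, forward 4.0 m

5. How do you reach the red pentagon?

turn right 38°, forward 5.8 m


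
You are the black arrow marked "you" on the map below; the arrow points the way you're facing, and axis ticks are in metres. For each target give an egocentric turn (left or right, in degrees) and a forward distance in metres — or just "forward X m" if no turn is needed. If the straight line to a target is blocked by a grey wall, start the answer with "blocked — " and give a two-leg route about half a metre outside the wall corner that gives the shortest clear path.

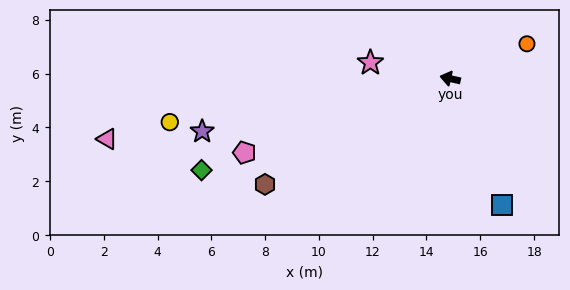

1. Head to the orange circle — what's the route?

turn right 143°, forward 3.1 m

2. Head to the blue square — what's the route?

turn left 125°, forward 5.1 m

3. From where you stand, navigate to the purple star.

turn left 25°, forward 9.4 m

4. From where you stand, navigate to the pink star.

forward 3.0 m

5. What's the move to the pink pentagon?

turn left 32°, forward 8.1 m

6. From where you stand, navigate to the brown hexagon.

turn left 42°, forward 7.9 m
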